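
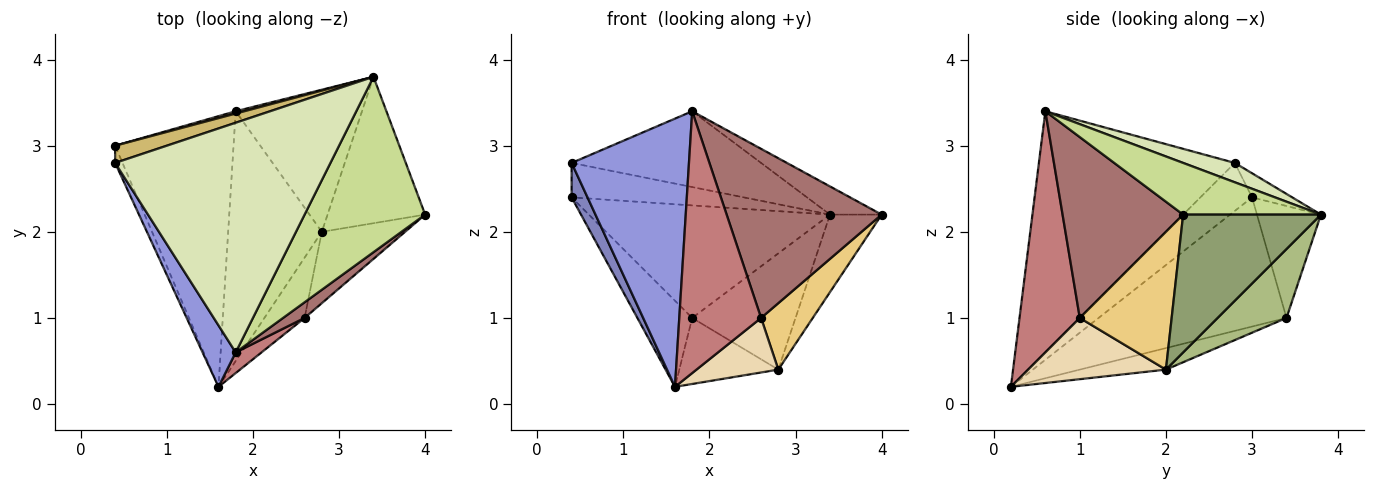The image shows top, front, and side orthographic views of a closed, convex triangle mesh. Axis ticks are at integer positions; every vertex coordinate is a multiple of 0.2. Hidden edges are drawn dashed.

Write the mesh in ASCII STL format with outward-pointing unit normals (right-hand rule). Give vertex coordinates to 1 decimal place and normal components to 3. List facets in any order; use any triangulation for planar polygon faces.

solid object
 facet normal -0.721 0.210 -0.661
  outer loop
   vertex 1.8 3.4 1.0
   vertex 1.6 0.2 0.2
   vertex 0.4 3.0 2.4
  endloop
 endfacet
 facet normal -0.946 -0.291 -0.145
  outer loop
   vertex 0.4 2.8 2.8
   vertex 0.4 3.0 2.4
   vertex 1.6 0.2 0.2
  endloop
 endfacet
 facet normal -0.852 -0.510 0.117
  outer loop
   vertex 0.4 2.8 2.8
   vertex 1.6 0.2 0.2
   vertex 1.8 0.6 3.4
  endloop
 endfacet
 facet normal -0.217 0.249 -0.944
  outer loop
   vertex 2.8 2.0 0.4
   vertex 1.6 0.2 0.2
   vertex 1.8 3.4 1.0
  endloop
 endfacet
 facet normal 0.780 0.293 -0.553
  outer loop
   vertex 3.4 3.8 2.2
   vertex 4.0 2.2 2.2
   vertex 2.8 2.0 0.4
  endloop
 endfacet
 facet normal 0.389 0.583 -0.713
  outer loop
   vertex 3.4 3.8 2.2
   vertex 2.8 2.0 0.4
   vertex 1.8 3.4 1.0
  endloop
 endfacet
 facet normal 0.390 0.146 0.909
  outer loop
   vertex 3.4 3.8 2.2
   vertex 1.8 0.6 3.4
   vertex 4.0 2.2 2.2
  endloop
 endfacet
 facet normal 0.085 0.312 0.946
  outer loop
   vertex 3.4 3.8 2.2
   vertex 0.4 2.8 2.8
   vertex 1.8 0.6 3.4
  endloop
 endfacet
 facet normal -0.256 0.966 0.020
  outer loop
   vertex 3.4 3.8 2.2
   vertex 1.8 3.4 1.0
   vertex 0.4 3.0 2.4
  endloop
 endfacet
 facet normal -0.204 0.876 0.438
  outer loop
   vertex 3.4 3.8 2.2
   vertex 0.4 3.0 2.4
   vertex 0.4 2.8 2.8
  endloop
 endfacet
 facet normal 0.771 -0.434 -0.466
  outer loop
   vertex 2.6 1.0 1.0
   vertex 2.8 2.0 0.4
   vertex 4.0 2.2 2.2
  endloop
 endfacet
 facet normal 0.749 -0.445 -0.491
  outer loop
   vertex 2.6 1.0 1.0
   vertex 1.6 0.2 0.2
   vertex 2.8 2.0 0.4
  endloop
 endfacet
 facet normal 0.612 -0.787 0.073
  outer loop
   vertex 2.6 1.0 1.0
   vertex 4.0 2.2 2.2
   vertex 1.8 0.6 3.4
  endloop
 endfacet
 facet normal 0.592 -0.803 0.063
  outer loop
   vertex 2.6 1.0 1.0
   vertex 1.8 0.6 3.4
   vertex 1.6 0.2 0.2
  endloop
 endfacet
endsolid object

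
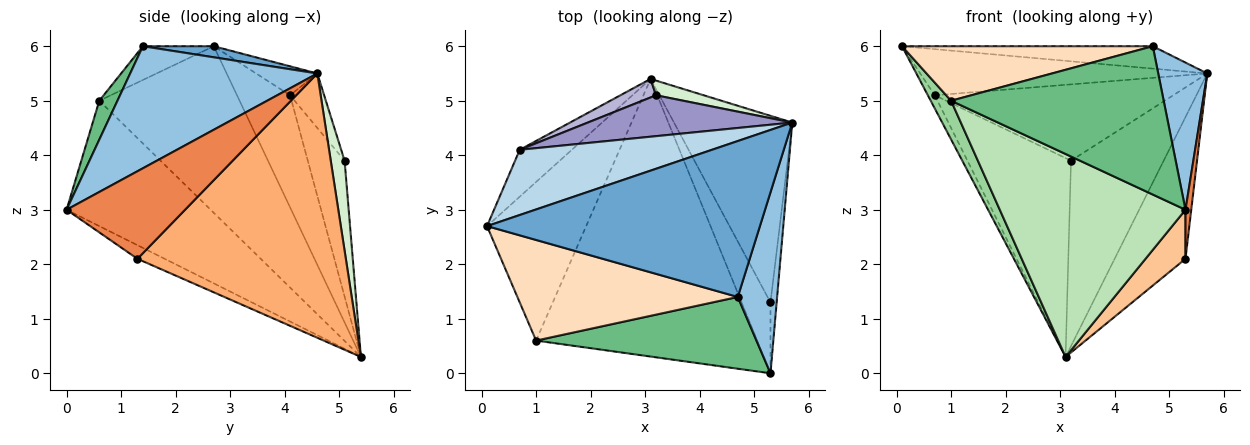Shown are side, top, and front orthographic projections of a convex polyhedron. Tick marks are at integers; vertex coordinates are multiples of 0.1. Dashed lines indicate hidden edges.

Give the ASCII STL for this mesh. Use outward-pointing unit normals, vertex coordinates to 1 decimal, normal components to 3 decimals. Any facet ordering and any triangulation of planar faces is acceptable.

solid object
 facet normal 0.040 0.142 0.989
  outer loop
   vertex 4.7 1.4 6.0
   vertex 5.7 4.6 5.5
   vertex 0.1 2.7 6.0
  endloop
 endfacet
 facet normal 0.923 -0.242 0.298
  outer loop
   vertex 4.7 1.4 6.0
   vertex 5.3 0.0 3.0
   vertex 5.7 4.6 5.5
  endloop
 endfacet
 facet normal -0.122 0.573 0.810
  outer loop
   vertex 0.7 4.1 5.1
   vertex 0.1 2.7 6.0
   vertex 5.7 4.6 5.5
  endloop
 endfacet
 facet normal -0.901 0.117 -0.419
  outer loop
   vertex 0.7 4.1 5.1
   vertex 3.1 5.4 0.3
   vertex 0.1 2.7 6.0
  endloop
 endfacet
 facet normal 0.996 -0.049 -0.070
  outer loop
   vertex 5.3 1.3 2.1
   vertex 5.7 4.6 5.5
   vertex 5.3 0.0 3.0
  endloop
 endfacet
 facet normal 0.872 0.296 -0.390
  outer loop
   vertex 5.3 1.3 2.1
   vertex 3.1 5.4 0.3
   vertex 5.7 4.6 5.5
  endloop
 endfacet
 facet normal -0.362 -0.531 -0.766
  outer loop
   vertex 5.3 1.3 2.1
   vertex 5.3 0.0 3.0
   vertex 3.1 5.4 0.3
  endloop
 endfacet
 facet normal -0.133 -0.472 0.871
  outer loop
   vertex 1.0 0.6 5.0
   vertex 4.7 1.4 6.0
   vertex 0.1 2.7 6.0
  endloop
 endfacet
 facet normal 0.077 -0.898 0.434
  outer loop
   vertex 1.0 0.6 5.0
   vertex 5.3 0.0 3.0
   vertex 4.7 1.4 6.0
  endloop
 endfacet
 facet normal -0.853 -0.124 -0.507
  outer loop
   vertex 1.0 0.6 5.0
   vertex 0.1 2.7 6.0
   vertex 3.1 5.4 0.3
  endloop
 endfacet
 facet normal -0.416 -0.537 -0.734
  outer loop
   vertex 1.0 0.6 5.0
   vertex 3.1 5.4 0.3
   vertex 5.3 0.0 3.0
  endloop
 endfacet
 facet normal 0.147 0.986 0.078
  outer loop
   vertex 3.2 5.1 3.9
   vertex 5.7 4.6 5.5
   vertex 3.1 5.4 0.3
  endloop
 endfacet
 facet normal -0.125 0.875 0.469
  outer loop
   vertex 3.2 5.1 3.9
   vertex 0.7 4.1 5.1
   vertex 5.7 4.6 5.5
  endloop
 endfacet
 facet normal -0.333 0.939 0.087
  outer loop
   vertex 3.2 5.1 3.9
   vertex 3.1 5.4 0.3
   vertex 0.7 4.1 5.1
  endloop
 endfacet
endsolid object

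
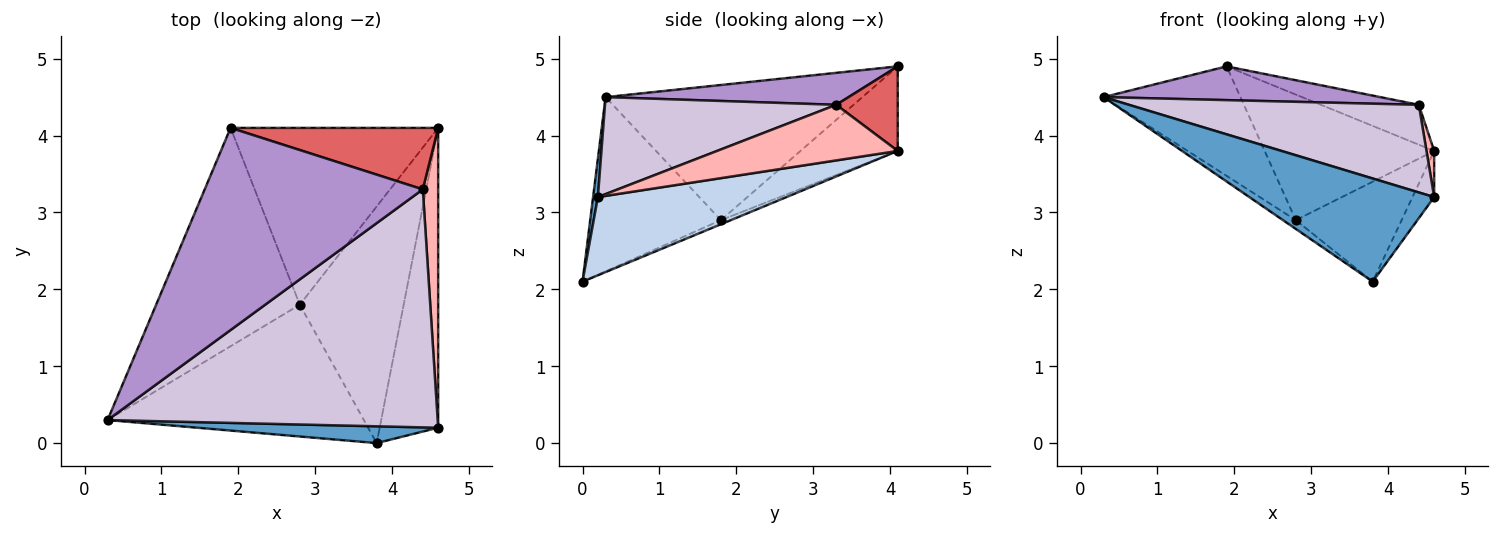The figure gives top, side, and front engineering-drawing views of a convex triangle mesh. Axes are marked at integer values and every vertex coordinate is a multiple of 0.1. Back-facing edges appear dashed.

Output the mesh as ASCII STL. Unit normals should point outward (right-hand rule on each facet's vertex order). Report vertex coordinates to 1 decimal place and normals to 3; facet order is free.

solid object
 facet normal 0.026 -0.987 0.161
  outer loop
   vertex 4.6 0.2 3.2
   vertex 0.3 0.3 4.5
   vertex 3.8 0.0 2.1
  endloop
 endfacet
 facet normal 0.797 0.092 -0.597
  outer loop
   vertex 4.6 0.2 3.2
   vertex 3.8 0.0 2.1
   vertex 4.6 4.1 3.8
  endloop
 endfacet
 facet normal -0.561 0.055 -0.826
  outer loop
   vertex 2.8 1.8 2.9
   vertex 3.8 0.0 2.1
   vertex 0.3 0.3 4.5
  endloop
 endfacet
 facet normal -0.644 0.343 -0.684
  outer loop
   vertex 2.8 1.8 2.9
   vertex 0.3 0.3 4.5
   vertex 1.9 4.1 4.9
  endloop
 endfacet
 facet normal -0.037 0.389 -0.921
  outer loop
   vertex 2.8 1.8 2.9
   vertex 4.6 4.1 3.8
   vertex 3.8 0.0 2.1
  endloop
 endfacet
 facet normal -0.315 0.549 -0.774
  outer loop
   vertex 2.8 1.8 2.9
   vertex 1.9 4.1 4.9
   vertex 4.6 4.1 3.8
  endloop
 endfacet
 facet normal 0.323 0.515 0.794
  outer loop
   vertex 4.4 3.3 4.4
   vertex 4.6 4.1 3.8
   vertex 1.9 4.1 4.9
  endloop
 endfacet
 facet normal 0.963 -0.041 0.266
  outer loop
   vertex 4.4 3.3 4.4
   vertex 4.6 0.2 3.2
   vertex 4.6 4.1 3.8
  endloop
 endfacet
 facet normal 0.143 -0.163 0.976
  outer loop
   vertex 4.4 3.3 4.4
   vertex 1.9 4.1 4.9
   vertex 0.3 0.3 4.5
  endloop
 endfacet
 facet normal 0.266 -0.333 0.905
  outer loop
   vertex 4.4 3.3 4.4
   vertex 0.3 0.3 4.5
   vertex 4.6 0.2 3.2
  endloop
 endfacet
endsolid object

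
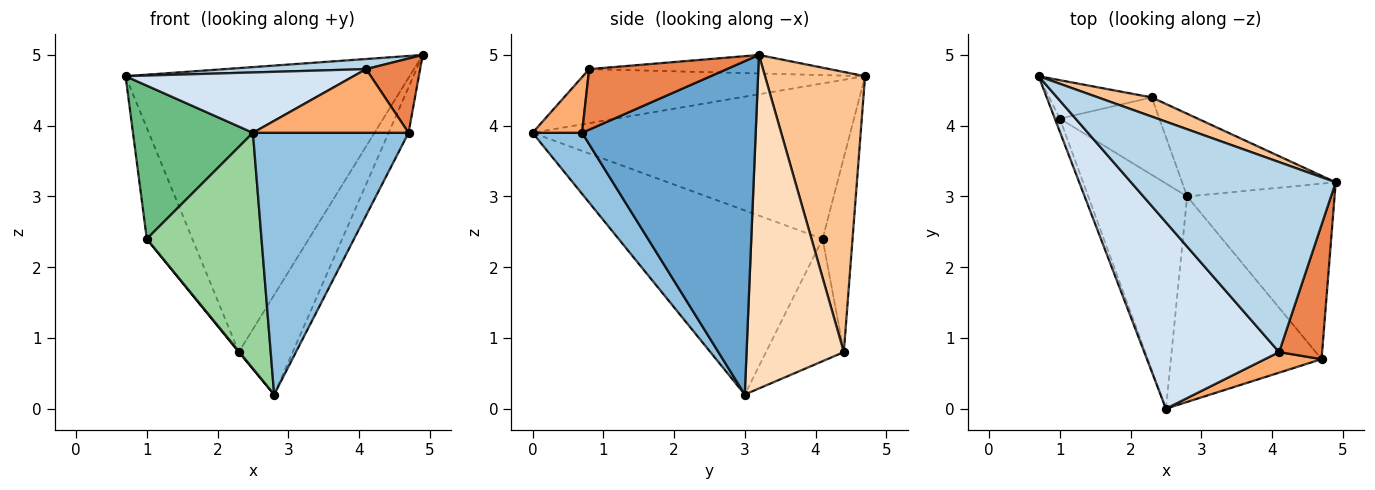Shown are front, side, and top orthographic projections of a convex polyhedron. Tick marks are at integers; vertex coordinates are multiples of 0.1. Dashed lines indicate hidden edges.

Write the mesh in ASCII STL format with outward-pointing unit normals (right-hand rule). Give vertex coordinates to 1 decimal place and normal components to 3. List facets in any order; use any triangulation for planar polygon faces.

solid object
 facet normal 0.910 0.104 -0.402
  outer loop
   vertex 4.7 0.7 3.9
   vertex 2.8 3.0 0.2
   vertex 4.9 3.2 5.0
  endloop
 endfacet
 facet normal 0.243 -0.763 -0.599
  outer loop
   vertex 4.7 0.7 3.9
   vertex 2.5 0.0 3.9
   vertex 2.8 3.0 0.2
  endloop
 endfacet
 facet normal -0.090 -0.053 0.995
  outer loop
   vertex 4.1 0.8 4.8
   vertex 4.9 3.2 5.0
   vertex 0.7 4.7 4.7
  endloop
 endfacet
 facet normal -0.356 -0.288 0.889
  outer loop
   vertex 4.1 0.8 4.8
   vertex 0.7 4.7 4.7
   vertex 2.5 0.0 3.9
  endloop
 endfacet
 facet normal 0.776 -0.305 0.552
  outer loop
   vertex 4.1 0.8 4.8
   vertex 4.7 0.7 3.9
   vertex 4.9 3.2 5.0
  endloop
 endfacet
 facet normal 0.290 -0.911 0.294
  outer loop
   vertex 4.1 0.8 4.8
   vertex 2.5 0.0 3.9
   vertex 4.7 0.7 3.9
  endloop
 endfacet
 facet normal 0.332 0.941 0.064
  outer loop
   vertex 2.3 4.4 0.8
   vertex 0.7 4.7 4.7
   vertex 4.9 3.2 5.0
  endloop
 endfacet
 facet normal 0.811 0.450 -0.374
  outer loop
   vertex 2.3 4.4 0.8
   vertex 4.9 3.2 5.0
   vertex 2.8 3.0 0.2
  endloop
 endfacet
 facet normal -0.935 -0.353 -0.030
  outer loop
   vertex 1.0 4.1 2.4
   vertex 2.5 0.0 3.9
   vertex 0.7 4.7 4.7
  endloop
 endfacet
 facet normal -0.789 -0.444 -0.424
  outer loop
   vertex 1.0 4.1 2.4
   vertex 2.8 3.0 0.2
   vertex 2.5 0.0 3.9
  endloop
 endfacet
 facet normal -0.528 0.803 -0.278
  outer loop
   vertex 1.0 4.1 2.4
   vertex 0.7 4.7 4.7
   vertex 2.3 4.4 0.8
  endloop
 endfacet
 facet normal -0.776 -0.006 -0.631
  outer loop
   vertex 1.0 4.1 2.4
   vertex 2.3 4.4 0.8
   vertex 2.8 3.0 0.2
  endloop
 endfacet
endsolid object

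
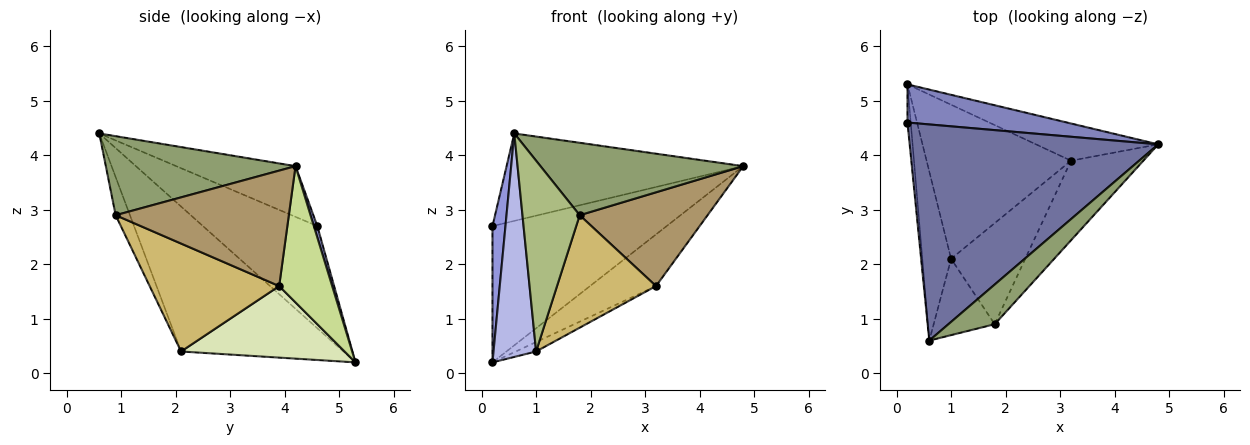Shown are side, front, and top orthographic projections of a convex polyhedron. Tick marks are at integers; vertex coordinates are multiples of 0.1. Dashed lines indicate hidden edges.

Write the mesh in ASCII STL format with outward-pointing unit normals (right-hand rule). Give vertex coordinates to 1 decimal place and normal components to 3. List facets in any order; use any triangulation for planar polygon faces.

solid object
 facet normal -0.186 0.369 0.911
  outer loop
   vertex 0.6 0.6 4.4
   vertex 4.8 4.2 3.8
   vertex 0.2 4.6 2.7
  endloop
 endfacet
 facet normal 0.019 0.963 0.270
  outer loop
   vertex 0.2 5.3 0.2
   vertex 0.2 4.6 2.7
   vertex 4.8 4.2 3.8
  endloop
 endfacet
 facet normal -0.993 -0.113 -0.032
  outer loop
   vertex 0.2 5.3 0.2
   vertex 0.6 0.6 4.4
   vertex 0.2 4.6 2.7
  endloop
 endfacet
 facet normal -0.950 -0.249 -0.188
  outer loop
   vertex 1.0 2.1 0.4
   vertex 0.6 0.6 4.4
   vertex 0.2 5.3 0.2
  endloop
 endfacet
 facet normal 0.634 -0.678 0.372
  outer loop
   vertex 1.8 0.9 2.9
   vertex 4.8 4.2 3.8
   vertex 0.6 0.6 4.4
  endloop
 endfacet
 facet normal -0.226 -0.904 -0.362
  outer loop
   vertex 1.8 0.9 2.9
   vertex 0.6 0.6 4.4
   vertex 1.0 2.1 0.4
  endloop
 endfacet
 facet normal 0.546 0.680 -0.490
  outer loop
   vertex 3.2 3.9 1.6
   vertex 0.2 5.3 0.2
   vertex 4.8 4.2 3.8
  endloop
 endfacet
 facet normal 0.443 0.055 -0.895
  outer loop
   vertex 3.2 3.9 1.6
   vertex 1.0 2.1 0.4
   vertex 0.2 5.3 0.2
  endloop
 endfacet
 facet normal 0.718 -0.530 -0.450
  outer loop
   vertex 3.2 3.9 1.6
   vertex 4.8 4.2 3.8
   vertex 1.8 0.9 2.9
  endloop
 endfacet
 facet normal 0.697 -0.533 -0.479
  outer loop
   vertex 3.2 3.9 1.6
   vertex 1.8 0.9 2.9
   vertex 1.0 2.1 0.4
  endloop
 endfacet
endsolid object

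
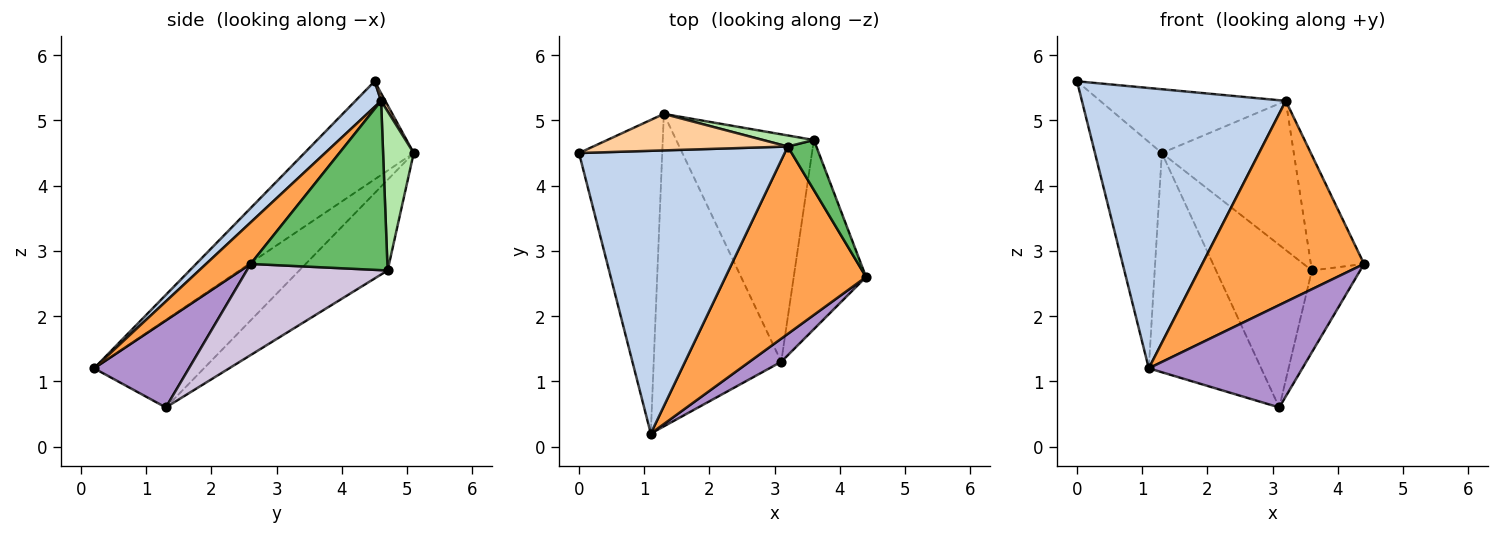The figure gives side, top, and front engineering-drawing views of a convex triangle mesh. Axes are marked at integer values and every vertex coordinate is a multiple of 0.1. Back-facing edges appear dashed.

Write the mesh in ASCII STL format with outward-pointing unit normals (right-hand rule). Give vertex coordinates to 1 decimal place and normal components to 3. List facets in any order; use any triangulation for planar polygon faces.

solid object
 facet normal -0.691 0.423 -0.586
  outer loop
   vertex 1.3 5.1 4.5
   vertex 1.1 0.2 1.2
   vertex 0.0 4.5 5.6
  endloop
 endfacet
 facet normal 0.088 -0.701 0.707
  outer loop
   vertex 3.2 4.6 5.3
   vertex 0.0 4.5 5.6
   vertex 1.1 0.2 1.2
  endloop
 endfacet
 facet normal 0.197 -0.717 0.668
  outer loop
   vertex 3.2 4.6 5.3
   vertex 1.1 0.2 1.2
   vertex 4.4 2.6 2.8
  endloop
 endfacet
 facet normal 0.019 0.868 0.496
  outer loop
   vertex 3.2 4.6 5.3
   vertex 1.3 5.1 4.5
   vertex 0.0 4.5 5.6
  endloop
 endfacet
 facet normal 0.921 0.358 0.155
  outer loop
   vertex 3.2 4.6 5.3
   vertex 4.4 2.6 2.8
   vertex 3.6 4.7 2.7
  endloop
 endfacet
 facet normal 0.225 0.972 0.072
  outer loop
   vertex 3.2 4.6 5.3
   vertex 3.6 4.7 2.7
   vertex 1.3 5.1 4.5
  endloop
 endfacet
 facet normal -0.490 0.501 -0.714
  outer loop
   vertex 3.1 1.3 0.6
   vertex 1.1 0.2 1.2
   vertex 1.3 5.1 4.5
  endloop
 endfacet
 facet normal -0.472 0.512 -0.717
  outer loop
   vertex 3.1 1.3 0.6
   vertex 1.3 5.1 4.5
   vertex 3.6 4.7 2.7
  endloop
 endfacet
 facet normal 0.516 -0.835 0.189
  outer loop
   vertex 3.1 1.3 0.6
   vertex 4.4 2.6 2.8
   vertex 1.1 0.2 1.2
  endloop
 endfacet
 facet normal 0.756 0.260 -0.600
  outer loop
   vertex 3.1 1.3 0.6
   vertex 3.6 4.7 2.7
   vertex 4.4 2.6 2.8
  endloop
 endfacet
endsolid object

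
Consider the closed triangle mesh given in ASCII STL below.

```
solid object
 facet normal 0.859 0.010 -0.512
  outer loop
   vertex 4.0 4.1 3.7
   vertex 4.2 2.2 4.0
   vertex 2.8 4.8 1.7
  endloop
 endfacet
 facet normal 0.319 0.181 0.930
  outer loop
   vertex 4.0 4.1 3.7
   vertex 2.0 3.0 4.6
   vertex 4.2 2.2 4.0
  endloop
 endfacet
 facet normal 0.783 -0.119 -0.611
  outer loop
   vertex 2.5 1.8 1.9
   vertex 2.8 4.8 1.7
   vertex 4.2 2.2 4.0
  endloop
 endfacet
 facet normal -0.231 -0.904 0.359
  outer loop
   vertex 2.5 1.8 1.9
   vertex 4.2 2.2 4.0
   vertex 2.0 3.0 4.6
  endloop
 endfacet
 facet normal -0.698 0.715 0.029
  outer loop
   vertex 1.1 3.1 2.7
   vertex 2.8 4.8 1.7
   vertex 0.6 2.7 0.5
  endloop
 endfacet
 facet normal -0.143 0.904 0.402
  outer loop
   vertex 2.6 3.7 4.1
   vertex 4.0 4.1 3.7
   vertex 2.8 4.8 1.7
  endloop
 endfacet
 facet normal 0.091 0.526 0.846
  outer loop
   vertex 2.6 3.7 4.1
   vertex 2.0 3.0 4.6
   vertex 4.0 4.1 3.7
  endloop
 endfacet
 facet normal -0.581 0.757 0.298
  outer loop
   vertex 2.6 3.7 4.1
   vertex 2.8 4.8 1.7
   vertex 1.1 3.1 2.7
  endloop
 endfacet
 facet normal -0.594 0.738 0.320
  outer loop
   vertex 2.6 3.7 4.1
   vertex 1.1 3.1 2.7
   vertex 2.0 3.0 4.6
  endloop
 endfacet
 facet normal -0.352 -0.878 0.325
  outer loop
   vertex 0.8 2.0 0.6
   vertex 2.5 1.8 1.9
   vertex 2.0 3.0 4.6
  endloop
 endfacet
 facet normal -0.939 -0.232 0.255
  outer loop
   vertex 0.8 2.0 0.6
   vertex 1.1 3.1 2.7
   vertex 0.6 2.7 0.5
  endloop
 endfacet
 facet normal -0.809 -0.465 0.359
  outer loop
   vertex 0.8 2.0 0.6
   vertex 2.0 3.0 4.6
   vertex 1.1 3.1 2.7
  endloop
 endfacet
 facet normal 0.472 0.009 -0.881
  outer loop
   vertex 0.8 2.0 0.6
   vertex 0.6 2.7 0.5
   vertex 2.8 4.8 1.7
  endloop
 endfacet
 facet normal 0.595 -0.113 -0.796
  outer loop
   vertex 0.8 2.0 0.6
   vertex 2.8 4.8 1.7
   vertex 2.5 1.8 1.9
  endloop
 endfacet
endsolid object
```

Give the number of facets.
14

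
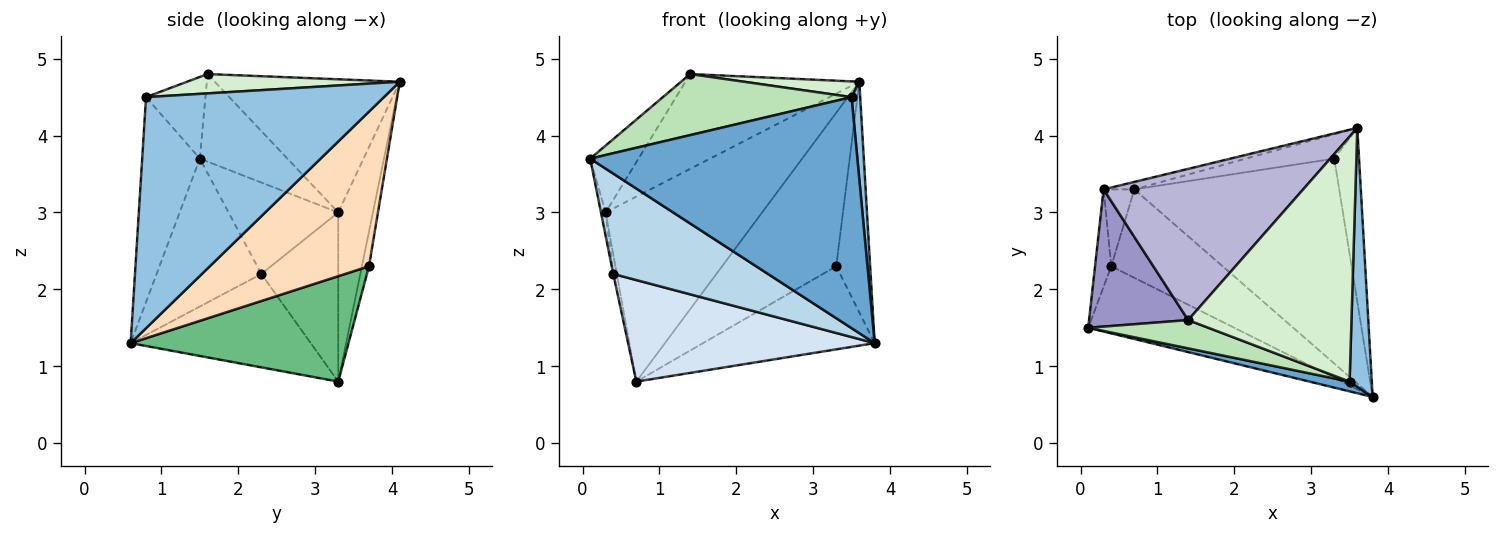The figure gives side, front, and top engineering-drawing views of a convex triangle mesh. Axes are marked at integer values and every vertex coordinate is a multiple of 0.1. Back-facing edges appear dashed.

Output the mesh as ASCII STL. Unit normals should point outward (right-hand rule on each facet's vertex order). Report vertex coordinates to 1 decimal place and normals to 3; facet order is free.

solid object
 facet normal -0.211 -0.977 0.041
  outer loop
   vertex 3.5 0.8 4.5
   vertex 0.1 1.5 3.7
   vertex 3.8 0.6 1.3
  endloop
 endfacet
 facet normal 0.995 -0.036 0.096
  outer loop
   vertex 3.5 0.8 4.5
   vertex 3.8 0.6 1.3
   vertex 3.6 4.1 4.7
  endloop
 endfacet
 facet normal -0.490 -0.724 -0.484
  outer loop
   vertex 0.4 2.3 2.2
   vertex 3.8 0.6 1.3
   vertex 0.1 1.5 3.7
  endloop
 endfacet
 facet normal -0.483 -0.661 -0.575
  outer loop
   vertex 0.4 2.3 2.2
   vertex 0.7 3.3 0.8
   vertex 3.8 0.6 1.3
  endloop
 endfacet
 facet normal -0.216 0.976 -0.039
  outer loop
   vertex 0.3 3.3 3.0
   vertex 3.6 4.1 4.7
   vertex 0.7 3.3 0.8
  endloop
 endfacet
 facet normal -0.984 0.041 -0.175
  outer loop
   vertex 0.3 3.3 3.0
   vertex 0.4 2.3 2.2
   vertex 0.1 1.5 3.7
  endloop
 endfacet
 facet normal -0.983 0.045 -0.179
  outer loop
   vertex 0.3 3.3 3.0
   vertex 0.7 3.3 0.8
   vertex 0.4 2.3 2.2
  endloop
 endfacet
 facet normal 0.966 0.206 -0.155
  outer loop
   vertex 3.3 3.7 2.3
   vertex 3.6 4.1 4.7
   vertex 3.8 0.6 1.3
  endloop
 endfacet
 facet normal 0.430 0.339 -0.836
  outer loop
   vertex 3.3 3.7 2.3
   vertex 3.8 0.6 1.3
   vertex 0.7 3.3 0.8
  endloop
 endfacet
 facet normal -0.061 0.986 -0.157
  outer loop
   vertex 3.3 3.7 2.3
   vertex 0.7 3.3 0.8
   vertex 3.6 4.1 4.7
  endloop
 endfacet
 facet normal -0.275 -0.873 0.404
  outer loop
   vertex 1.4 1.6 4.8
   vertex 0.1 1.5 3.7
   vertex 3.5 0.8 4.5
  endloop
 endfacet
 facet normal 0.117 -0.064 0.991
  outer loop
   vertex 1.4 1.6 4.8
   vertex 3.5 0.8 4.5
   vertex 3.6 4.1 4.7
  endloop
 endfacet
 facet normal -0.622 0.343 0.704
  outer loop
   vertex 1.4 1.6 4.8
   vertex 0.3 3.3 3.0
   vertex 0.1 1.5 3.7
  endloop
 endfacet
 facet normal -0.492 0.463 0.738
  outer loop
   vertex 1.4 1.6 4.8
   vertex 3.6 4.1 4.7
   vertex 0.3 3.3 3.0
  endloop
 endfacet
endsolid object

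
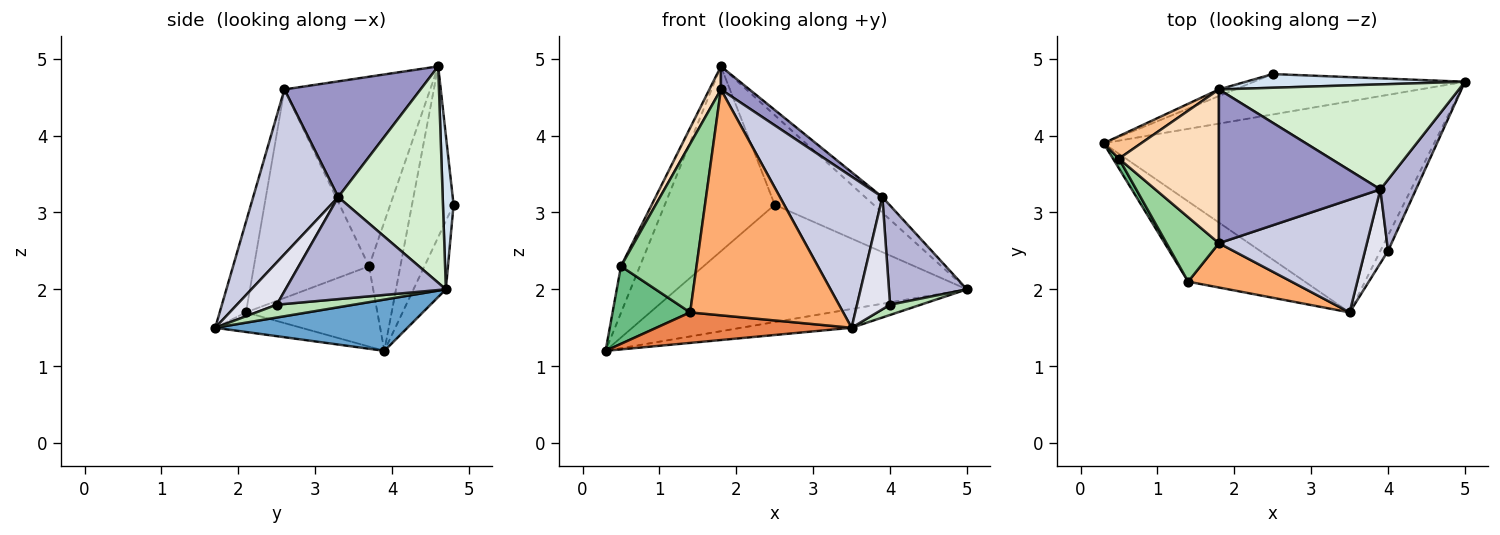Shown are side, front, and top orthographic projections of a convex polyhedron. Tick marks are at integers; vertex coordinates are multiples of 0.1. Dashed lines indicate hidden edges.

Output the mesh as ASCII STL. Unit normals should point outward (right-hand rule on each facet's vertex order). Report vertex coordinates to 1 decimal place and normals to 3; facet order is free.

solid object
 facet normal 0.153 0.088 -0.984
  outer loop
   vertex 3.5 1.7 1.5
   vertex 0.3 3.9 1.2
   vertex 5.0 4.7 2.0
  endloop
 endfacet
 facet normal -0.105 0.940 -0.324
  outer loop
   vertex 2.5 4.8 3.1
   vertex 5.0 4.7 2.0
   vertex 0.3 3.9 1.2
  endloop
 endfacet
 facet normal -0.353 0.935 -0.034
  outer loop
   vertex 2.5 4.8 3.1
   vertex 0.3 3.9 1.2
   vertex 1.8 4.6 4.9
  endloop
 endfacet
 facet normal 0.105 0.983 0.150
  outer loop
   vertex 2.5 4.8 3.1
   vertex 1.8 4.6 4.9
   vertex 5.0 4.7 2.0
  endloop
 endfacet
 facet normal -0.155 -0.351 -0.923
  outer loop
   vertex 1.4 2.1 1.7
   vertex 0.3 3.9 1.2
   vertex 3.5 1.7 1.5
  endloop
 endfacet
 facet normal -0.166 -0.968 0.190
  outer loop
   vertex 1.4 2.1 1.7
   vertex 3.5 1.7 1.5
   vertex 1.8 2.6 4.6
  endloop
 endfacet
 facet normal -0.831 0.501 0.242
  outer loop
   vertex 0.5 3.7 2.3
   vertex 1.8 4.6 4.9
   vertex 0.3 3.9 1.2
  endloop
 endfacet
 facet normal -0.882 -0.070 0.465
  outer loop
   vertex 0.5 3.7 2.3
   vertex 1.8 2.6 4.6
   vertex 1.8 4.6 4.9
  endloop
 endfacet
 facet normal -0.859 -0.507 0.064
  outer loop
   vertex 0.5 3.7 2.3
   vertex 0.3 3.9 1.2
   vertex 1.4 2.1 1.7
  endloop
 endfacet
 facet normal -0.818 -0.537 0.205
  outer loop
   vertex 0.5 3.7 2.3
   vertex 1.4 2.1 1.7
   vertex 1.8 2.6 4.6
  endloop
 endfacet
 facet normal 0.811 -0.324 -0.487
  outer loop
   vertex 4.0 2.5 1.8
   vertex 3.5 1.7 1.5
   vertex 5.0 4.7 2.0
  endloop
 endfacet
 facet normal 0.666 0.110 0.738
  outer loop
   vertex 3.9 3.3 3.2
   vertex 5.0 4.7 2.0
   vertex 1.8 4.6 4.9
  endloop
 endfacet
 facet normal 0.578 -0.121 0.807
  outer loop
   vertex 3.9 3.3 3.2
   vertex 1.8 4.6 4.9
   vertex 1.8 2.6 4.6
  endloop
 endfacet
 facet normal 0.858 -0.417 0.300
  outer loop
   vertex 3.9 3.3 3.2
   vertex 4.0 2.5 1.8
   vertex 5.0 4.7 2.0
  endloop
 endfacet
 facet normal 0.554 -0.667 0.498
  outer loop
   vertex 3.9 3.3 3.2
   vertex 1.8 2.6 4.6
   vertex 3.5 1.7 1.5
  endloop
 endfacet
 facet normal 0.710 -0.589 0.387
  outer loop
   vertex 3.9 3.3 3.2
   vertex 3.5 1.7 1.5
   vertex 4.0 2.5 1.8
  endloop
 endfacet
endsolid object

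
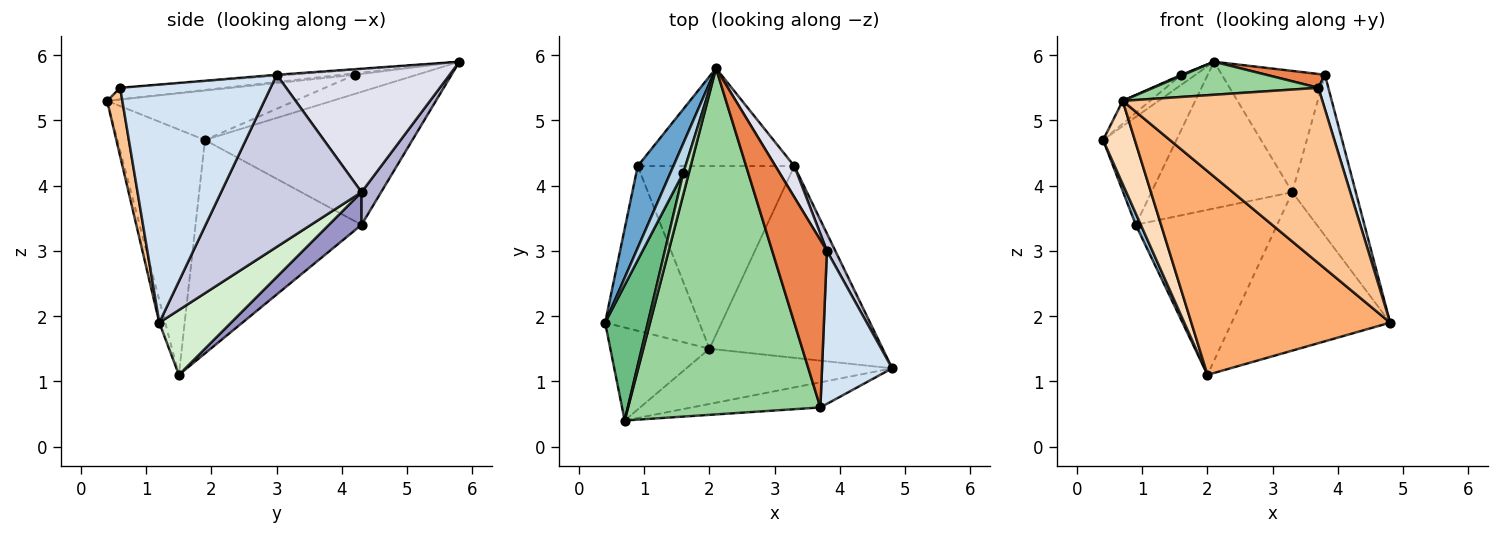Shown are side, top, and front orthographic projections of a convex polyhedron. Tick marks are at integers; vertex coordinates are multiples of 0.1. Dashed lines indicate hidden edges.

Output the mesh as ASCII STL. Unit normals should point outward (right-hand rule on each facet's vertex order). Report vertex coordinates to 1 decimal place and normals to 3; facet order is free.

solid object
 facet normal -0.914 0.323 0.245
  outer loop
   vertex 0.9 4.3 3.4
   vertex 0.4 1.9 4.7
   vertex 2.1 5.8 5.9
  endloop
 endfacet
 facet normal -0.915 -0.028 -0.403
  outer loop
   vertex 0.9 4.3 3.4
   vertex 2.0 1.5 1.1
   vertex 0.4 1.9 4.7
  endloop
 endfacet
 facet normal -0.814 0.186 0.550
  outer loop
   vertex 1.6 4.2 5.7
   vertex 2.1 5.8 5.9
   vertex 0.4 1.9 4.7
  endloop
 endfacet
 facet normal 0.957 -0.063 0.282
  outer loop
   vertex 3.8 3.0 5.7
   vertex 3.7 0.6 5.5
   vertex 4.8 1.2 1.9
  endloop
 endfacet
 facet normal -0.018 -0.082 0.996
  outer loop
   vertex 3.8 3.0 5.7
   vertex 2.1 5.8 5.9
   vertex 3.7 0.6 5.5
  endloop
 endfacet
 facet normal -0.029 -0.965 -0.262
  outer loop
   vertex 0.7 0.4 5.3
   vertex 2.0 1.5 1.1
   vertex 4.8 1.2 1.9
  endloop
 endfacet
 facet normal 0.075 -0.987 -0.142
  outer loop
   vertex 0.7 0.4 5.3
   vertex 4.8 1.2 1.9
   vertex 3.7 0.6 5.5
  endloop
 endfacet
 facet normal -0.879 -0.318 -0.355
  outer loop
   vertex 0.7 0.4 5.3
   vertex 0.4 1.9 4.7
   vertex 2.0 1.5 1.1
  endloop
 endfacet
 facet normal -0.752 0.110 0.650
  outer loop
   vertex 0.7 0.4 5.3
   vertex 1.6 4.2 5.7
   vertex 0.4 1.9 4.7
  endloop
 endfacet
 facet normal -0.060 -0.095 0.994
  outer loop
   vertex 0.7 0.4 5.3
   vertex 3.7 0.6 5.5
   vertex 2.1 5.8 5.9
  endloop
 endfacet
 facet normal -0.252 -0.042 0.967
  outer loop
   vertex 0.7 0.4 5.3
   vertex 2.1 5.8 5.9
   vertex 1.6 4.2 5.7
  endloop
 endfacet
 facet normal 0.277 0.612 -0.741
  outer loop
   vertex 3.3 4.3 3.9
   vertex 4.8 1.2 1.9
   vertex 2.0 1.5 1.1
  endloop
 endfacet
 facet normal 0.153 0.662 -0.733
  outer loop
   vertex 3.3 4.3 3.9
   vertex 2.0 1.5 1.1
   vertex 0.9 4.3 3.4
  endloop
 endfacet
 facet normal 0.115 0.827 -0.551
  outer loop
   vertex 3.3 4.3 3.9
   vertex 0.9 4.3 3.4
   vertex 2.1 5.8 5.9
  endloop
 endfacet
 facet normal 0.910 0.412 0.045
  outer loop
   vertex 3.3 4.3 3.9
   vertex 3.8 3.0 5.7
   vertex 4.8 1.2 1.9
  endloop
 endfacet
 facet normal 0.852 0.508 0.130
  outer loop
   vertex 3.3 4.3 3.9
   vertex 2.1 5.8 5.9
   vertex 3.8 3.0 5.7
  endloop
 endfacet
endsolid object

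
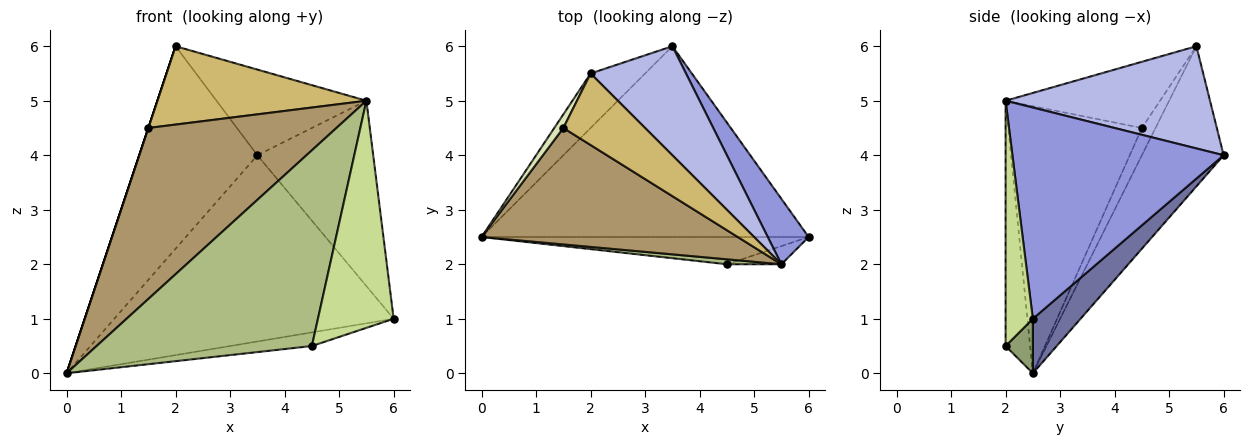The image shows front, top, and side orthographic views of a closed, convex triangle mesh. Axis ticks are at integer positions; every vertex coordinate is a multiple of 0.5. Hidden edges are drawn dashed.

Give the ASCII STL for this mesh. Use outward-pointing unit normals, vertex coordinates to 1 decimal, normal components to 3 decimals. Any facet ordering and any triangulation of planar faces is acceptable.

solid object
 facet normal 0.118 0.694 -0.711
  outer loop
   vertex 3.5 6.0 4.0
   vertex 6.0 2.5 1.0
   vertex 0.0 2.5 0.0
  endloop
 endfacet
 facet normal -0.556 0.803 -0.216
  outer loop
   vertex 2.0 5.5 6.0
   vertex 3.5 6.0 4.0
   vertex 0.0 2.5 0.0
  endloop
 endfacet
 facet normal 0.864 0.474 0.167
  outer loop
   vertex 5.5 2.0 5.0
   vertex 6.0 2.5 1.0
   vertex 3.5 6.0 4.0
  endloop
 endfacet
 facet normal 0.644 0.472 0.601
  outer loop
   vertex 5.5 2.0 5.0
   vertex 3.5 6.0 4.0
   vertex 2.0 5.5 6.0
  endloop
 endfacet
 facet normal 0.147 0.442 -0.885
  outer loop
   vertex 4.5 2.0 0.5
   vertex 0.0 2.5 0.0
   vertex 6.0 2.5 1.0
  endloop
 endfacet
 facet normal -0.113 -0.993 0.025
  outer loop
   vertex 4.5 2.0 0.5
   vertex 5.5 2.0 5.0
   vertex 0.0 2.5 0.0
  endloop
 endfacet
 facet normal 0.338 -0.938 -0.075
  outer loop
   vertex 4.5 2.0 0.5
   vertex 6.0 2.5 1.0
   vertex 5.5 2.0 5.0
  endloop
 endfacet
 facet normal -0.949 0.000 0.316
  outer loop
   vertex 1.5 4.5 4.5
   vertex 2.0 5.5 6.0
   vertex 0.0 2.5 0.0
  endloop
 endfacet
 facet normal -0.506 -0.713 0.486
  outer loop
   vertex 1.5 4.5 4.5
   vertex 0.0 2.5 0.0
   vertex 5.5 2.0 5.0
  endloop
 endfacet
 facet normal -0.479 -0.648 0.592
  outer loop
   vertex 1.5 4.5 4.5
   vertex 5.5 2.0 5.0
   vertex 2.0 5.5 6.0
  endloop
 endfacet
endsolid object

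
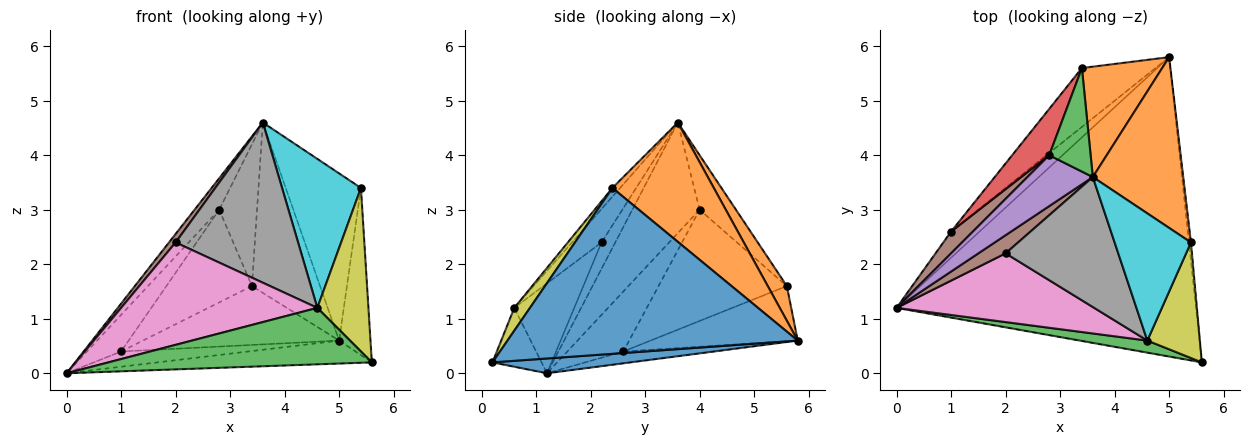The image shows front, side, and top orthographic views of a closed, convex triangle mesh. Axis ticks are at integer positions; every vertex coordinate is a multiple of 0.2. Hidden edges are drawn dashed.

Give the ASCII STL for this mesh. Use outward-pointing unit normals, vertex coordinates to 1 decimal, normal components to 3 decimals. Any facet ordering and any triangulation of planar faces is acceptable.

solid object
 facet normal 0.049 0.076 -0.996
  outer loop
   vertex 5.0 5.8 0.6
   vertex 5.6 0.2 0.2
   vertex 0.0 1.2 0.0
  endloop
 endfacet
 facet normal 0.229 0.817 0.529
  outer loop
   vertex 3.4 5.6 1.6
   vertex 3.6 3.6 4.6
   vertex 5.0 5.8 0.6
  endloop
 endfacet
 facet normal -0.179 -0.962 0.206
  outer loop
   vertex 4.6 0.6 1.2
   vertex 0.0 1.2 0.0
   vertex 5.6 0.2 0.2
  endloop
 endfacet
 facet normal -0.339 0.474 -0.813
  outer loop
   vertex 1.0 2.6 0.4
   vertex 5.0 5.8 0.6
   vertex 0.0 1.2 0.0
  endloop
 endfacet
 facet normal -0.469 0.625 -0.625
  outer loop
   vertex 1.0 2.6 0.4
   vertex 3.4 5.6 1.6
   vertex 5.0 5.8 0.6
  endloop
 endfacet
 facet normal -0.659 -0.318 0.682
  outer loop
   vertex 2.0 2.2 2.4
   vertex 3.6 3.6 4.6
   vertex 0.0 1.2 0.0
  endloop
 endfacet
 facet normal -0.246 -0.805 0.540
  outer loop
   vertex 2.0 2.2 2.4
   vertex 0.0 1.2 0.0
   vertex 4.6 0.6 1.2
  endloop
 endfacet
 facet normal -0.184 -0.763 0.619
  outer loop
   vertex 2.0 2.2 2.4
   vertex 4.6 0.6 1.2
   vertex 3.6 3.6 4.6
  endloop
 endfacet
 facet normal 0.243 -0.792 0.560
  outer loop
   vertex 5.4 2.4 3.4
   vertex 4.6 0.6 1.2
   vertex 5.6 0.2 0.2
  endloop
 endfacet
 facet normal -0.074 -0.758 0.647
  outer loop
   vertex 5.4 2.4 3.4
   vertex 3.6 3.6 4.6
   vertex 4.6 0.6 1.2
  endloop
 endfacet
 facet normal 0.994 0.107 -0.012
  outer loop
   vertex 5.4 2.4 3.4
   vertex 5.6 0.2 0.2
   vertex 5.0 5.8 0.6
  endloop
 endfacet
 facet normal 0.686 0.509 0.520
  outer loop
   vertex 5.4 2.4 3.4
   vertex 5.0 5.8 0.6
   vertex 3.6 3.6 4.6
  endloop
 endfacet
 facet normal -0.613 0.638 0.466
  outer loop
   vertex 2.8 4.0 3.0
   vertex 3.6 3.6 4.6
   vertex 3.4 5.6 1.6
  endloop
 endfacet
 facet normal -0.802 0.535 0.267
  outer loop
   vertex 2.8 4.0 3.0
   vertex 3.4 5.6 1.6
   vertex 1.0 2.6 0.4
  endloop
 endfacet
 facet normal -0.821 0.301 0.486
  outer loop
   vertex 2.8 4.0 3.0
   vertex 0.0 1.2 0.0
   vertex 3.6 3.6 4.6
  endloop
 endfacet
 facet normal -0.815 0.498 0.296
  outer loop
   vertex 2.8 4.0 3.0
   vertex 1.0 2.6 0.4
   vertex 0.0 1.2 0.0
  endloop
 endfacet
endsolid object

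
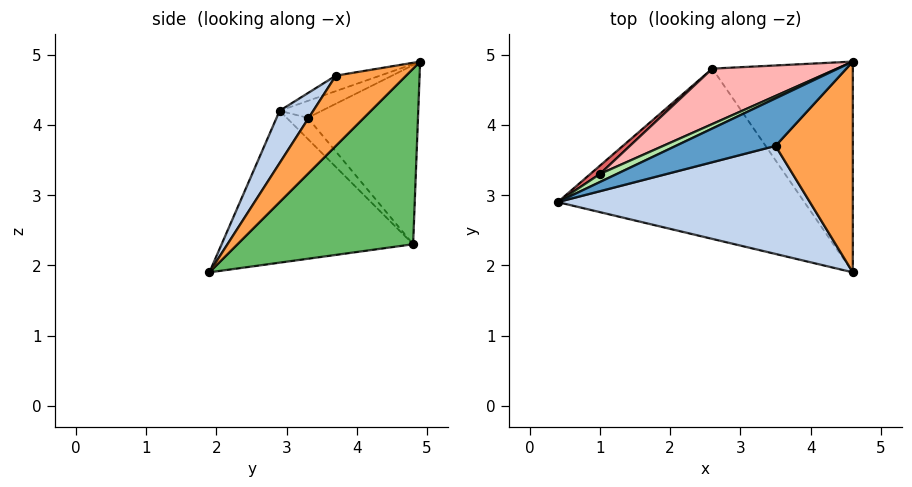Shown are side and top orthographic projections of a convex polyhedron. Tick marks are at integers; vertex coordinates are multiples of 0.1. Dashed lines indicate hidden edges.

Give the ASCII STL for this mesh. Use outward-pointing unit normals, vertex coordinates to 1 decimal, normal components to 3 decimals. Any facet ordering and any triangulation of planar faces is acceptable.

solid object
 facet normal -0.153 -0.024 0.988
  outer loop
   vertex 3.5 3.7 4.7
   vertex 4.6 4.9 4.9
   vertex 0.4 2.9 4.2
  endloop
 endfacet
 facet normal 0.118 -0.814 0.569
  outer loop
   vertex 3.5 3.7 4.7
   vertex 0.4 2.9 4.2
   vertex 4.6 1.9 1.9
  endloop
 endfacet
 facet normal 0.541 -0.595 0.595
  outer loop
   vertex 3.5 3.7 4.7
   vertex 4.6 1.9 1.9
   vertex 4.6 4.9 4.9
  endloop
 endfacet
 facet normal -0.509 -0.237 -0.827
  outer loop
   vertex 2.6 4.8 2.3
   vertex 4.6 1.9 1.9
   vertex 0.4 2.9 4.2
  endloop
 endfacet
 facet normal 0.662 0.530 -0.530
  outer loop
   vertex 2.6 4.8 2.3
   vertex 4.6 4.9 4.9
   vertex 4.6 1.9 1.9
  endloop
 endfacet
 facet normal -0.444 0.778 0.444
  outer loop
   vertex 1.0 3.3 4.1
   vertex 0.4 2.9 4.2
   vertex 4.6 4.9 4.9
  endloop
 endfacet
 facet normal -0.512 0.827 0.234
  outer loop
   vertex 1.0 3.3 4.1
   vertex 2.6 4.8 2.3
   vertex 0.4 2.9 4.2
  endloop
 endfacet
 facet normal -0.443 0.842 0.308
  outer loop
   vertex 1.0 3.3 4.1
   vertex 4.6 4.9 4.9
   vertex 2.6 4.8 2.3
  endloop
 endfacet
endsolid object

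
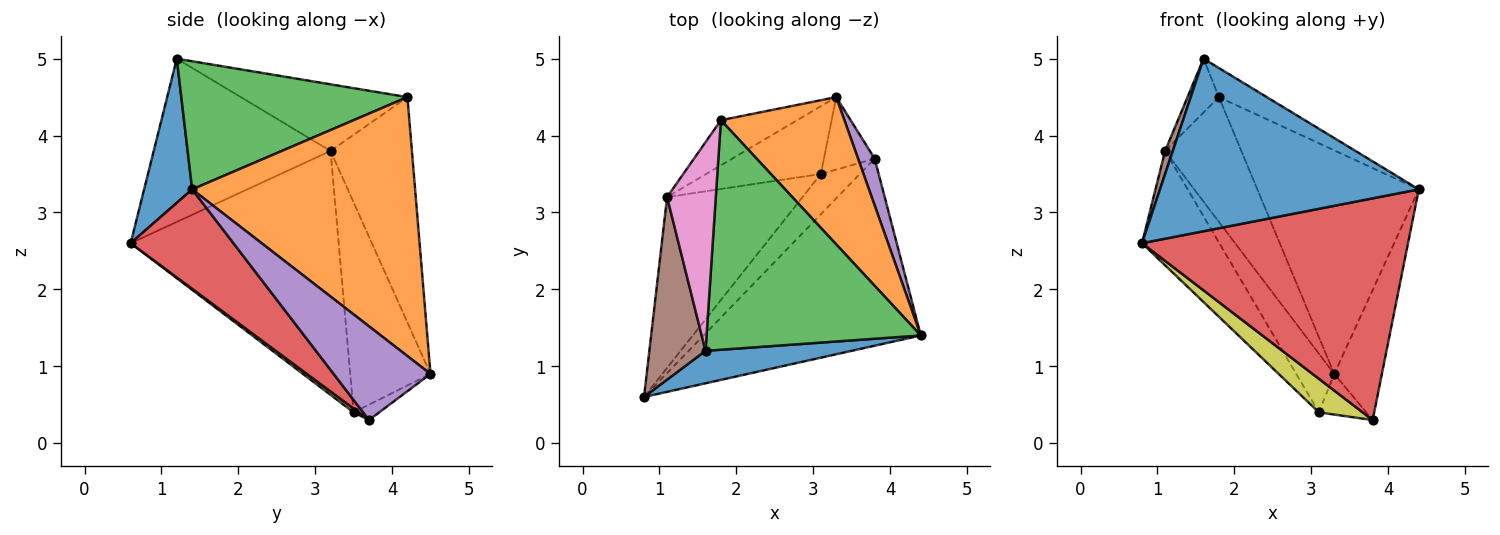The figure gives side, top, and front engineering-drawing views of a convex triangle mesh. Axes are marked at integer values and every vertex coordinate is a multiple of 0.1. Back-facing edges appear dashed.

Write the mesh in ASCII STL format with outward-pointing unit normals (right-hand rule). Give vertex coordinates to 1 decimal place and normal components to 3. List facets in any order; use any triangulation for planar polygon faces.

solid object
 facet normal 0.179 -0.967 0.182
  outer loop
   vertex 1.6 1.2 5.0
   vertex 0.8 0.6 2.6
   vertex 4.4 1.4 3.3
  endloop
 endfacet
 facet normal 0.756 0.547 0.360
  outer loop
   vertex 1.8 4.2 4.5
   vertex 4.4 1.4 3.3
   vertex 3.3 4.5 0.9
  endloop
 endfacet
 facet normal 0.510 0.108 0.853
  outer loop
   vertex 1.8 4.2 4.5
   vertex 1.6 1.2 5.0
   vertex 4.4 1.4 3.3
  endloop
 endfacet
 facet normal 0.283 -0.733 -0.619
  outer loop
   vertex 3.8 3.7 0.3
   vertex 4.4 1.4 3.3
   vertex 0.8 0.6 2.6
  endloop
 endfacet
 facet normal 0.886 0.436 0.157
  outer loop
   vertex 3.8 3.7 0.3
   vertex 3.3 4.5 0.9
   vertex 4.4 1.4 3.3
  endloop
 endfacet
 facet normal -0.945 -0.041 0.325
  outer loop
   vertex 1.1 3.2 3.8
   vertex 0.8 0.6 2.6
   vertex 1.6 1.2 5.0
  endloop
 endfacet
 facet normal -0.798 0.150 0.583
  outer loop
   vertex 1.1 3.2 3.8
   vertex 1.6 1.2 5.0
   vertex 1.8 4.2 4.5
  endloop
 endfacet
 facet normal -0.708 0.664 -0.240
  outer loop
   vertex 1.1 3.2 3.8
   vertex 1.8 4.2 4.5
   vertex 3.3 4.5 0.9
  endloop
 endfacet
 facet normal 0.073 -0.639 -0.766
  outer loop
   vertex 3.1 3.5 0.4
   vertex 3.8 3.7 0.3
   vertex 0.8 0.6 2.6
  endloop
 endfacet
 facet normal -0.256 0.473 -0.843
  outer loop
   vertex 3.1 3.5 0.4
   vertex 3.3 4.5 0.9
   vertex 3.8 3.7 0.3
  endloop
 endfacet
 facet normal -0.831 0.309 -0.462
  outer loop
   vertex 3.1 3.5 0.4
   vertex 0.8 0.6 2.6
   vertex 1.1 3.2 3.8
  endloop
 endfacet
 facet normal -0.810 0.384 -0.443
  outer loop
   vertex 3.1 3.5 0.4
   vertex 1.1 3.2 3.8
   vertex 3.3 4.5 0.9
  endloop
 endfacet
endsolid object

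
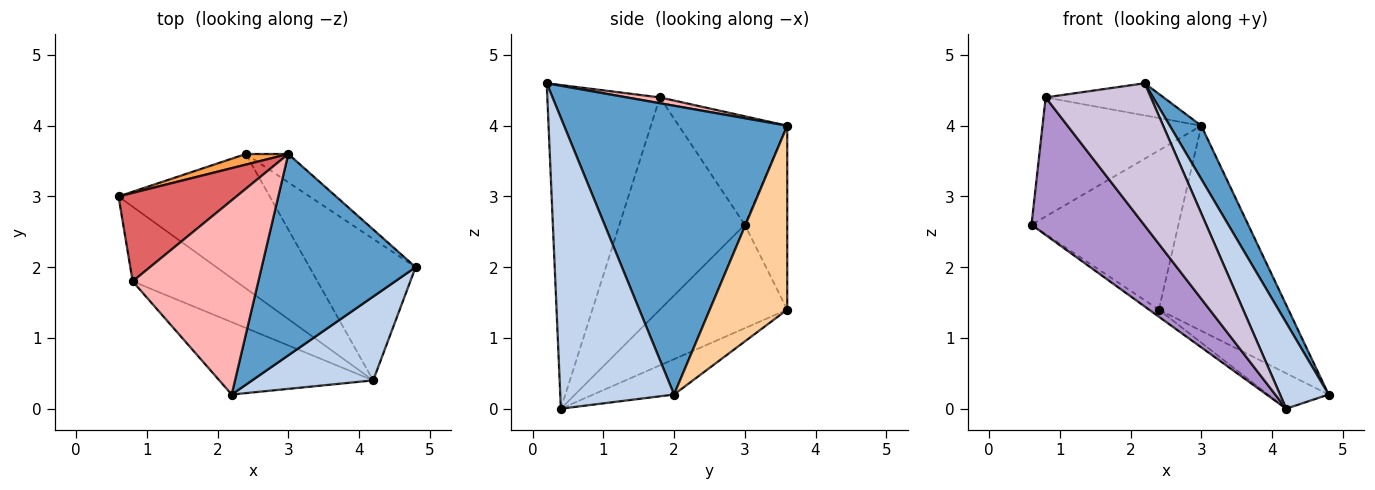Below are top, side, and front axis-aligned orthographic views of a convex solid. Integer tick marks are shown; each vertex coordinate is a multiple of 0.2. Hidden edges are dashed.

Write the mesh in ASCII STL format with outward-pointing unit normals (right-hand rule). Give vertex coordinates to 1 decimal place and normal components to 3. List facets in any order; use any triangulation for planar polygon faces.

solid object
 facet normal 0.876 -0.124 0.467
  outer loop
   vertex 3.0 3.6 4.0
   vertex 2.2 0.2 4.6
   vertex 4.8 2.0 0.2
  endloop
 endfacet
 facet normal 0.859 -0.367 0.357
  outer loop
   vertex 4.2 0.4 0.0
   vertex 4.8 2.0 0.2
   vertex 2.2 0.2 4.6
  endloop
 endfacet
 facet normal -0.277 0.959 0.064
  outer loop
   vertex 2.4 3.6 1.4
   vertex 0.6 3.0 2.6
   vertex 3.0 3.6 4.0
  endloop
 endfacet
 facet normal 0.509 0.852 -0.118
  outer loop
   vertex 2.4 3.6 1.4
   vertex 3.0 3.6 4.0
   vertex 4.8 2.0 0.2
  endloop
 endfacet
 facet normal -0.564 0.043 -0.825
  outer loop
   vertex 2.4 3.6 1.4
   vertex 4.2 0.4 0.0
   vertex 0.6 3.0 2.6
  endloop
 endfacet
 facet normal -0.308 0.231 -0.923
  outer loop
   vertex 2.4 3.6 1.4
   vertex 4.8 2.0 0.2
   vertex 4.2 0.4 0.0
  endloop
 endfacet
 facet normal -0.481 0.704 0.523
  outer loop
   vertex 0.8 1.8 4.4
   vertex 3.0 3.6 4.0
   vertex 0.6 3.0 2.6
  endloop
 endfacet
 facet normal 0.046 0.163 0.986
  outer loop
   vertex 0.8 1.8 4.4
   vertex 2.2 0.2 4.6
   vertex 3.0 3.6 4.0
  endloop
 endfacet
 facet normal -0.700 -0.628 -0.341
  outer loop
   vertex 0.8 1.8 4.4
   vertex 0.6 3.0 2.6
   vertex 4.2 0.4 0.0
  endloop
 endfacet
 facet normal -0.690 -0.645 -0.328
  outer loop
   vertex 0.8 1.8 4.4
   vertex 4.2 0.4 0.0
   vertex 2.2 0.2 4.6
  endloop
 endfacet
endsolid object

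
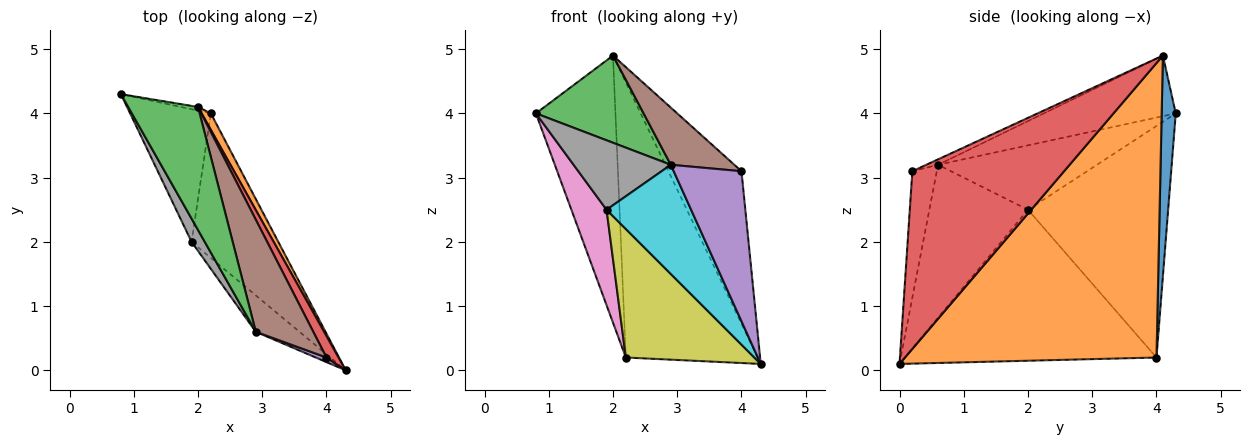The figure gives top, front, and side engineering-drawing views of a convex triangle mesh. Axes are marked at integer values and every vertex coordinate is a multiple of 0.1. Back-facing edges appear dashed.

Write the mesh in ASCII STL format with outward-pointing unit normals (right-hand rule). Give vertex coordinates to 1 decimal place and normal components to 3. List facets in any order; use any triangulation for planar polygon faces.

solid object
 facet normal 0.174 0.985 -0.014
  outer loop
   vertex 2.2 4.0 0.2
   vertex 0.8 4.3 4.0
   vertex 2.0 4.1 4.9
  endloop
 endfacet
 facet normal 0.885 0.464 0.028
  outer loop
   vertex 2.2 4.0 0.2
   vertex 2.0 4.1 4.9
   vertex 4.3 0.0 0.1
  endloop
 endfacet
 facet normal -0.578 -0.472 0.666
  outer loop
   vertex 2.9 0.6 3.2
   vertex 2.0 4.1 4.9
   vertex 0.8 4.3 4.0
  endloop
 endfacet
 facet normal 0.899 0.433 0.061
  outer loop
   vertex 4.0 0.2 3.1
   vertex 4.3 0.0 0.1
   vertex 2.0 4.1 4.9
  endloop
 endfacet
 facet normal -0.339 -0.940 0.029
  outer loop
   vertex 4.0 0.2 3.1
   vertex 2.9 0.6 3.2
   vertex 4.3 0.0 0.1
  endloop
 endfacet
 facet normal -0.084 -0.453 0.888
  outer loop
   vertex 4.0 0.2 3.1
   vertex 2.0 4.1 4.9
   vertex 2.9 0.6 3.2
  endloop
 endfacet
 facet normal -0.919 -0.231 -0.320
  outer loop
   vertex 1.9 2.0 2.5
   vertex 0.8 4.3 4.0
   vertex 2.2 4.0 0.2
  endloop
 endfacet
 facet normal -0.840 -0.514 0.172
  outer loop
   vertex 1.9 2.0 2.5
   vertex 2.9 0.6 3.2
   vertex 0.8 4.3 4.0
  endloop
 endfacet
 facet normal -0.793 -0.405 -0.455
  outer loop
   vertex 1.9 2.0 2.5
   vertex 2.2 4.0 0.2
   vertex 4.3 0.0 0.1
  endloop
 endfacet
 facet normal -0.742 -0.636 -0.212
  outer loop
   vertex 1.9 2.0 2.5
   vertex 4.3 0.0 0.1
   vertex 2.9 0.6 3.2
  endloop
 endfacet
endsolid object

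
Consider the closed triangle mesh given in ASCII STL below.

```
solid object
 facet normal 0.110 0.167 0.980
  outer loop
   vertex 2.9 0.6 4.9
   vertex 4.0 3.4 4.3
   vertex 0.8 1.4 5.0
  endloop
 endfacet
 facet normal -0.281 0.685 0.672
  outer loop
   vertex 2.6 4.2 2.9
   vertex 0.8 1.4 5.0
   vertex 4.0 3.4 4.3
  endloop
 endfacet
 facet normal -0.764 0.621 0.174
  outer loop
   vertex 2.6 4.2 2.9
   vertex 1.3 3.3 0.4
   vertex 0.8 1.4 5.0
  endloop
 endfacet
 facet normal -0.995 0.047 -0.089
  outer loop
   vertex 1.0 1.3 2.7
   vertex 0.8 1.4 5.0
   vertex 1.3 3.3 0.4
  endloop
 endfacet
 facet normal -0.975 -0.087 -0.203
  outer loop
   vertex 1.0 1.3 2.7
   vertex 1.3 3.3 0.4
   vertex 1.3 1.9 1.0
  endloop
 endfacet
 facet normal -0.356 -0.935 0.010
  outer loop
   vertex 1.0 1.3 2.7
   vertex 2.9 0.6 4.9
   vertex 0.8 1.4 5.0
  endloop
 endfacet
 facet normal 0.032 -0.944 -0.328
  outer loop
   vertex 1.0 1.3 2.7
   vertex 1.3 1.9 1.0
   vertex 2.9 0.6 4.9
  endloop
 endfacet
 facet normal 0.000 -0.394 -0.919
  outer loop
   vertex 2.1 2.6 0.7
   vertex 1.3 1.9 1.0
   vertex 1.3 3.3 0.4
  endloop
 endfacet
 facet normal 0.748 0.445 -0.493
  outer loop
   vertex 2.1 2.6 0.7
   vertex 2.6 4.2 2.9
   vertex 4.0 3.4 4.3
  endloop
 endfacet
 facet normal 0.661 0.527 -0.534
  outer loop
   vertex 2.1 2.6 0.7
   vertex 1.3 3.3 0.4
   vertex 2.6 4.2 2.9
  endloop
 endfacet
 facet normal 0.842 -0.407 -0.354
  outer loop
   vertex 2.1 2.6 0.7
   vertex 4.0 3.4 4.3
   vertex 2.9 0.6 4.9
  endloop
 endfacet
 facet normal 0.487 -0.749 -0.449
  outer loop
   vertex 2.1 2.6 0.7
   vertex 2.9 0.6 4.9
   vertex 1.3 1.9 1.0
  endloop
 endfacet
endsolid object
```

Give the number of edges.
18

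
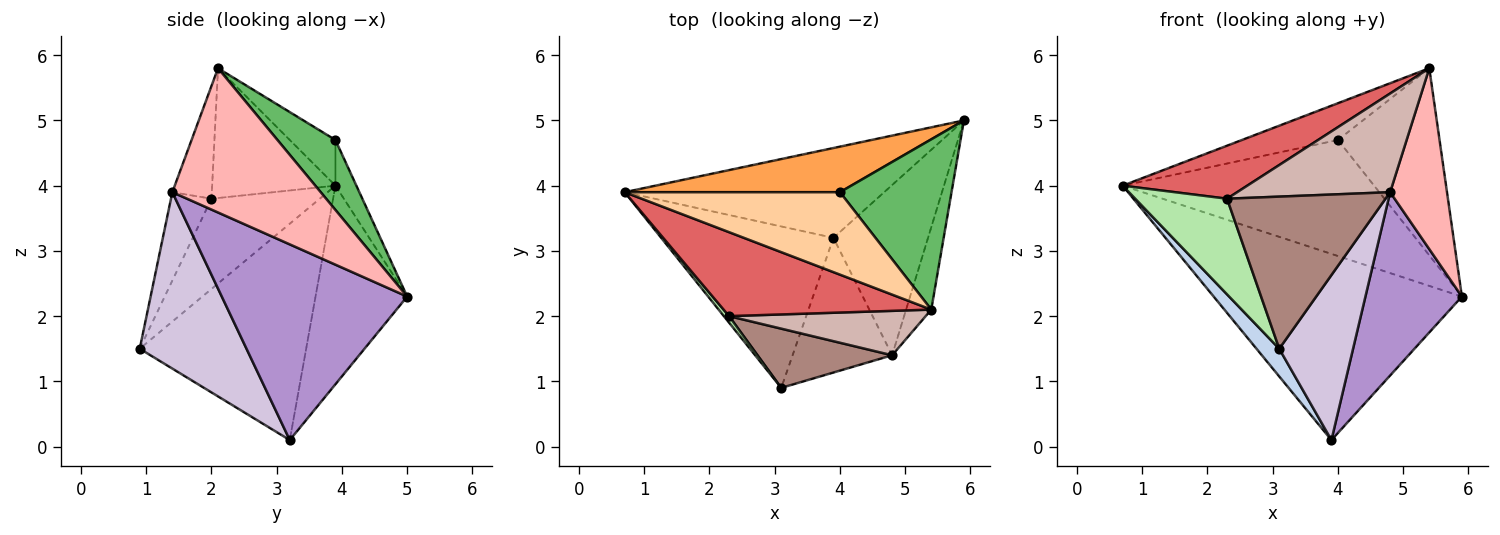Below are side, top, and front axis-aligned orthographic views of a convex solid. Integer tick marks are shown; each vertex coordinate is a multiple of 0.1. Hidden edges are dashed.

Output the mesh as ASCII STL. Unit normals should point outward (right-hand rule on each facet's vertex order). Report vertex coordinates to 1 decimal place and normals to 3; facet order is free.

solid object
 facet normal -0.316 0.855 -0.412
  outer loop
   vertex 3.9 3.2 0.1
   vertex 0.7 3.9 4.0
   vertex 5.9 5.0 2.3
  endloop
 endfacet
 facet normal -0.778 -0.106 -0.619
  outer loop
   vertex 3.9 3.2 0.1
   vertex 3.1 0.9 1.5
   vertex 0.7 3.9 4.0
  endloop
 endfacet
 facet normal -0.077 0.928 0.364
  outer loop
   vertex 4.0 3.9 4.7
   vertex 5.9 5.0 2.3
   vertex 0.7 3.9 4.0
  endloop
 endfacet
 facet normal -0.190 0.400 0.897
  outer loop
   vertex 4.0 3.9 4.7
   vertex 0.7 3.9 4.0
   vertex 5.4 2.1 5.8
  endloop
 endfacet
 facet normal 0.389 0.681 0.620
  outer loop
   vertex 4.0 3.9 4.7
   vertex 5.4 2.1 5.8
   vertex 5.9 5.0 2.3
  endloop
 endfacet
 facet normal -0.762 -0.646 0.044
  outer loop
   vertex 2.3 2.0 3.8
   vertex 0.7 3.9 4.0
   vertex 3.1 0.9 1.5
  endloop
 endfacet
 facet normal -0.467 -0.472 0.748
  outer loop
   vertex 2.3 2.0 3.8
   vertex 5.4 2.1 5.8
   vertex 0.7 3.9 4.0
  endloop
 endfacet
 facet normal 0.922 -0.353 -0.161
  outer loop
   vertex 4.8 1.4 3.9
   vertex 5.9 5.0 2.3
   vertex 5.4 2.1 5.8
  endloop
 endfacet
 facet normal 0.815 -0.424 -0.394
  outer loop
   vertex 4.8 1.4 3.9
   vertex 3.9 3.2 0.1
   vertex 5.9 5.0 2.3
  endloop
 endfacet
 facet normal 0.746 -0.516 -0.421
  outer loop
   vertex 4.8 1.4 3.9
   vertex 3.1 0.9 1.5
   vertex 3.9 3.2 0.1
  endloop
 endfacet
 facet normal -0.232 -0.907 0.353
  outer loop
   vertex 4.8 1.4 3.9
   vertex 2.3 2.0 3.8
   vertex 3.1 0.9 1.5
  endloop
 endfacet
 facet normal -0.229 -0.888 0.399
  outer loop
   vertex 4.8 1.4 3.9
   vertex 5.4 2.1 5.8
   vertex 2.3 2.0 3.8
  endloop
 endfacet
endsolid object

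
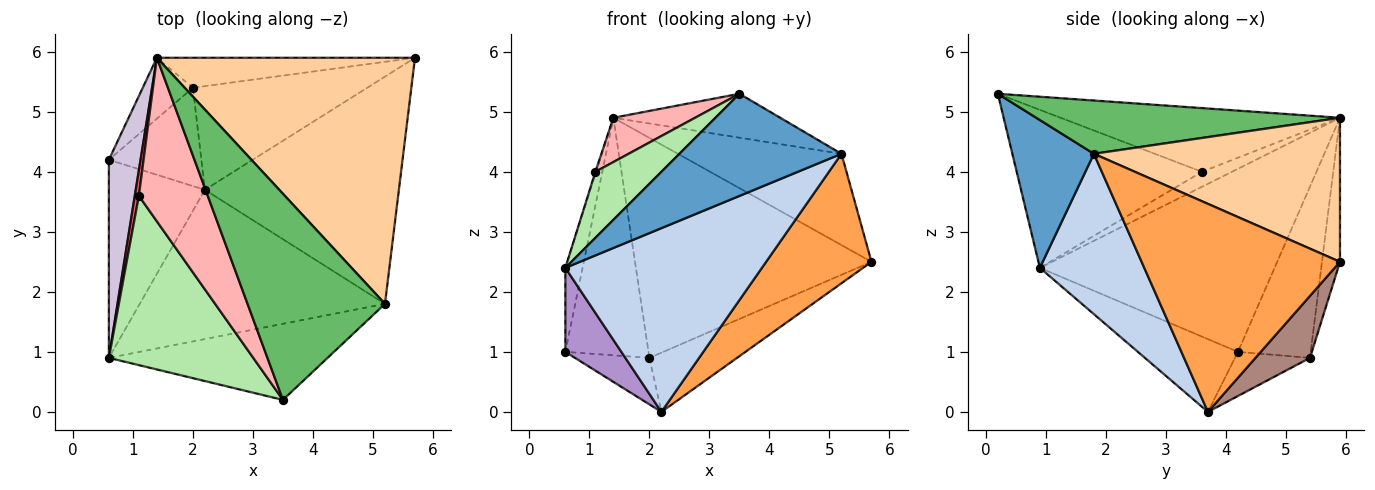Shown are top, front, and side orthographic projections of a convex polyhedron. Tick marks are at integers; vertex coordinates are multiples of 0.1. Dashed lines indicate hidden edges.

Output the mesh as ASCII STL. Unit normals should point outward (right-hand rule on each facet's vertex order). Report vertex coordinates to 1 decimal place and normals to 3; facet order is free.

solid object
 facet normal 0.374 -0.744 -0.554
  outer loop
   vertex 5.2 1.8 4.3
   vertex 3.5 0.2 5.3
   vertex 0.6 0.9 2.4
  endloop
 endfacet
 facet normal 0.381 -0.718 -0.583
  outer loop
   vertex 5.2 1.8 4.3
   vertex 0.6 0.9 2.4
   vertex 2.2 3.7 0.0
  endloop
 endfacet
 facet normal 0.682 -0.362 -0.636
  outer loop
   vertex 5.2 1.8 4.3
   vertex 2.2 3.7 0.0
   vertex 5.7 5.9 2.5
  endloop
 endfacet
 facet normal 0.464 0.308 0.831
  outer loop
   vertex 5.2 1.8 4.3
   vertex 5.7 5.9 2.5
   vertex 1.4 5.9 4.9
  endloop
 endfacet
 facet normal 0.355 0.195 0.915
  outer loop
   vertex 5.2 1.8 4.3
   vertex 1.4 5.9 4.9
   vertex 3.5 0.2 5.3
  endloop
 endfacet
 facet normal -0.714 -0.254 0.652
  outer loop
   vertex 1.1 3.6 4.0
   vertex 0.6 0.9 2.4
   vertex 3.5 0.2 5.3
  endloop
 endfacet
 facet normal -0.965 0.023 0.262
  outer loop
   vertex 1.1 3.6 4.0
   vertex 1.4 5.9 4.9
   vertex 0.6 0.9 2.4
  endloop
 endfacet
 facet normal -0.666 -0.195 0.720
  outer loop
   vertex 1.1 3.6 4.0
   vertex 3.5 0.2 5.3
   vertex 1.4 5.9 4.9
  endloop
 endfacet
 facet normal -0.572 -0.320 -0.755
  outer loop
   vertex 0.6 4.2 1.0
   vertex 2.2 3.7 0.0
   vertex 0.6 0.9 2.4
  endloop
 endfacet
 facet normal -0.983 0.072 0.170
  outer loop
   vertex 0.6 4.2 1.0
   vertex 0.6 0.9 2.4
   vertex 1.4 5.9 4.9
  endloop
 endfacet
 facet normal 0.295 0.474 -0.830
  outer loop
   vertex 2.0 5.4 0.9
   vertex 5.7 5.9 2.5
   vertex 2.2 3.7 0.0
  endloop
 endfacet
 facet normal -0.396 0.393 -0.830
  outer loop
   vertex 2.0 5.4 0.9
   vertex 2.2 3.7 0.0
   vertex 0.6 4.2 1.0
  endloop
 endfacet
 facet normal -0.075 0.988 -0.135
  outer loop
   vertex 2.0 5.4 0.9
   vertex 1.4 5.9 4.9
   vertex 5.7 5.9 2.5
  endloop
 endfacet
 facet normal -0.647 0.739 -0.189
  outer loop
   vertex 2.0 5.4 0.9
   vertex 0.6 4.2 1.0
   vertex 1.4 5.9 4.9
  endloop
 endfacet
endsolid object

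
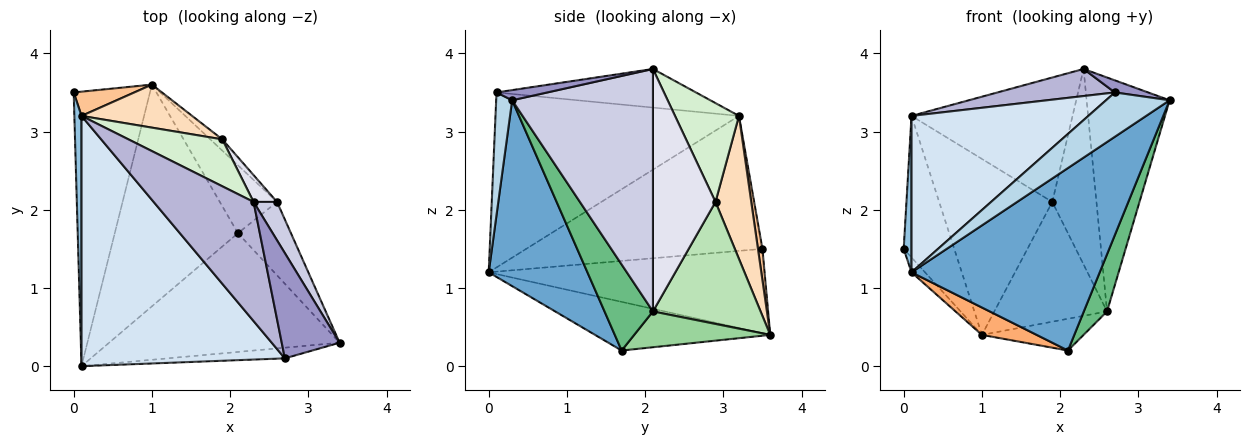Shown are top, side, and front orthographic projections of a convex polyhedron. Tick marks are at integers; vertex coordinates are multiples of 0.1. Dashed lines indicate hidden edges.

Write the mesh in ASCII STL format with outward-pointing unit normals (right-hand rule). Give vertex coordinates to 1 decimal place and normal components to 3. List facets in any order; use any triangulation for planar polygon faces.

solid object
 facet normal 0.403 -0.767 -0.499
  outer loop
   vertex 2.1 1.7 0.2
   vertex 3.4 0.3 3.4
   vertex 0.1 0.0 1.2
  endloop
 endfacet
 facet normal -0.998 -0.033 0.053
  outer loop
   vertex 0.1 3.2 3.2
   vertex 0.0 3.5 1.5
   vertex 0.1 0.0 1.2
  endloop
 endfacet
 facet normal 0.237 -0.944 -0.227
  outer loop
   vertex 2.7 0.1 3.5
   vertex 0.1 0.0 1.2
   vertex 3.4 0.3 3.4
  endloop
 endfacet
 facet normal -0.589 -0.428 0.685
  outer loop
   vertex 2.7 0.1 3.5
   vertex 0.1 3.2 3.2
   vertex 0.1 0.0 1.2
  endloop
 endfacet
 facet normal -0.741 0.036 -0.670
  outer loop
   vertex 1.0 3.6 0.4
   vertex 0.1 0.0 1.2
   vertex 0.0 3.5 1.5
  endloop
 endfacet
 facet normal -0.365 -0.114 -0.924
  outer loop
   vertex 1.0 3.6 0.4
   vertex 2.1 1.7 0.2
   vertex 0.1 0.0 1.2
  endloop
 endfacet
 facet normal 0.087 0.982 0.168
  outer loop
   vertex 1.0 3.6 0.4
   vertex 0.0 3.5 1.5
   vertex 0.1 3.2 3.2
  endloop
 endfacet
 facet normal 0.293 0.929 0.227
  outer loop
   vertex 1.0 3.6 0.4
   vertex 0.1 3.2 3.2
   vertex 1.9 2.9 2.1
  endloop
 endfacet
 facet normal 0.788 -0.378 -0.486
  outer loop
   vertex 2.6 2.1 0.7
   vertex 3.4 0.3 3.4
   vertex 2.1 1.7 0.2
  endloop
 endfacet
 facet normal 0.493 0.368 -0.788
  outer loop
   vertex 2.6 2.1 0.7
   vertex 2.1 1.7 0.2
   vertex 1.0 3.6 0.4
  endloop
 endfacet
 facet normal 0.689 0.721 -0.068
  outer loop
   vertex 2.6 2.1 0.7
   vertex 1.0 3.6 0.4
   vertex 1.9 2.9 2.1
  endloop
 endfacet
 facet normal 0.348 0.877 0.331
  outer loop
   vertex 2.3 2.1 3.8
   vertex 1.9 2.9 2.1
   vertex 0.1 3.2 3.2
  endloop
 endfacet
 facet normal 0.172 -0.112 0.979
  outer loop
   vertex 2.3 2.1 3.8
   vertex 2.7 0.1 3.5
   vertex 3.4 0.3 3.4
  endloop
 endfacet
 facet normal -0.353 -0.207 0.913
  outer loop
   vertex 2.3 2.1 3.8
   vertex 0.1 3.2 3.2
   vertex 2.7 0.1 3.5
  endloop
 endfacet
 facet normal 0.858 0.506 0.083
  outer loop
   vertex 2.3 2.1 3.8
   vertex 3.4 0.3 3.4
   vertex 2.6 2.1 0.7
  endloop
 endfacet
 facet normal 0.815 0.575 0.079
  outer loop
   vertex 2.3 2.1 3.8
   vertex 2.6 2.1 0.7
   vertex 1.9 2.9 2.1
  endloop
 endfacet
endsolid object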